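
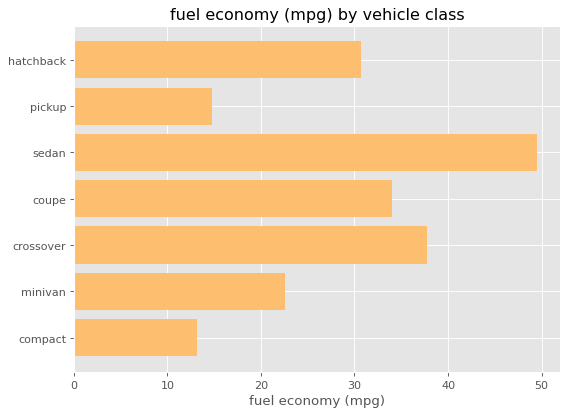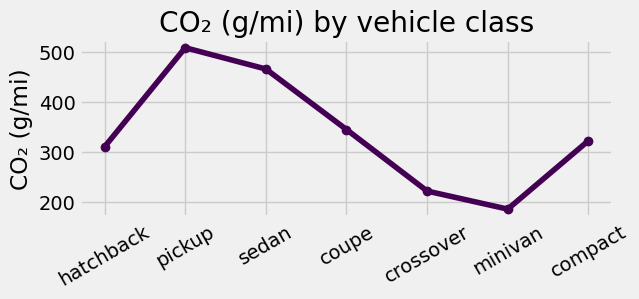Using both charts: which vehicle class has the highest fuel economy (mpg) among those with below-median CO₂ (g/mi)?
Chart 2 median CO₂ (g/mi) ≈ 300; below-median vehicle classes: hatchback, crossover, minivan. Among those, crossover has the highest fuel economy (mpg) (≈ 40).

crossover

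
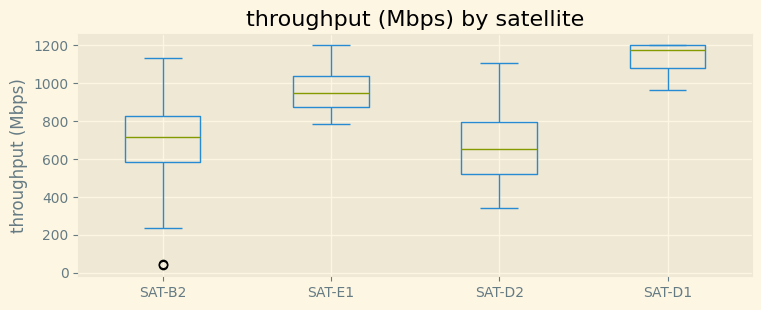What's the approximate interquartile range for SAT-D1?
Q3 ≈ 1200, Q1 ≈ 1100; IQR ≈ 100.

≈ 100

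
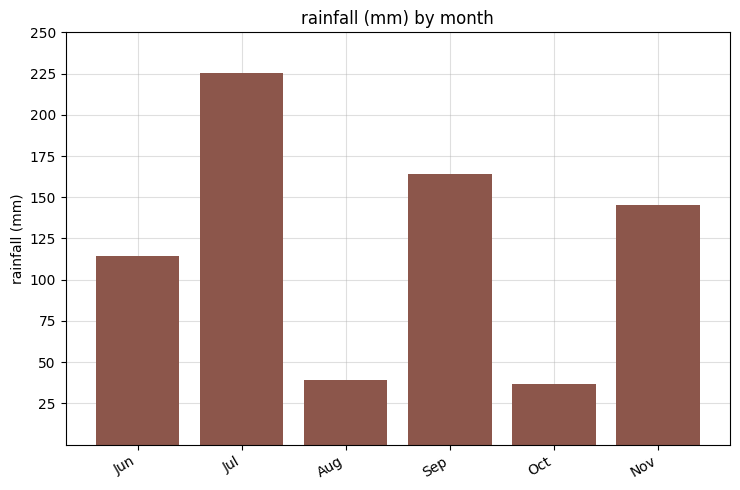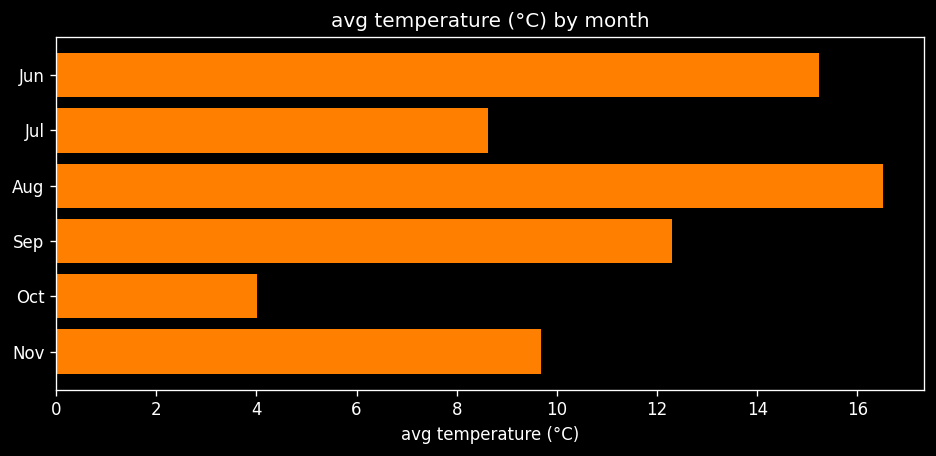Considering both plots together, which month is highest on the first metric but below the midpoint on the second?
Jul

Chart 2 median avg temperature (°C) ≈ 10; below-median months: Jul, Oct, Nov. Among those, Jul has the highest rainfall (mm) (≈ 225).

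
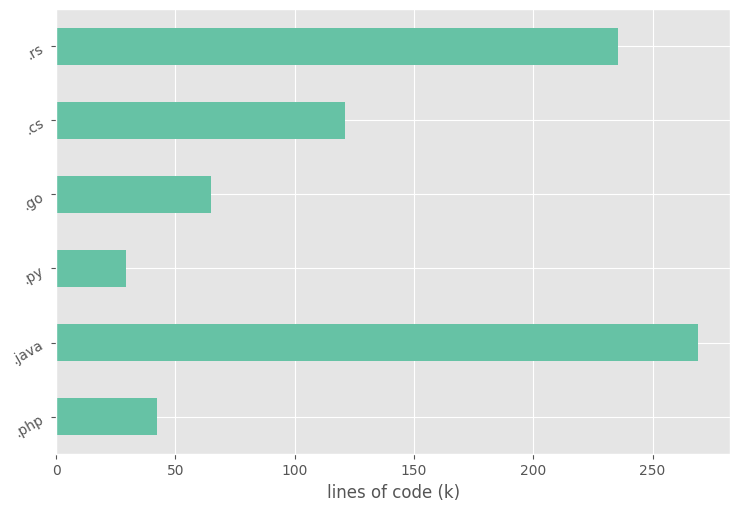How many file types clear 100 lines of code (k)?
Above 100: .java, .cs, .rs.

3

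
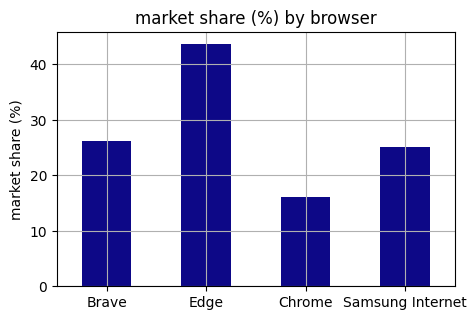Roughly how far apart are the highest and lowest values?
Max Edge ≈ 45, min Chrome ≈ 15; range ≈ 30.

≈ 30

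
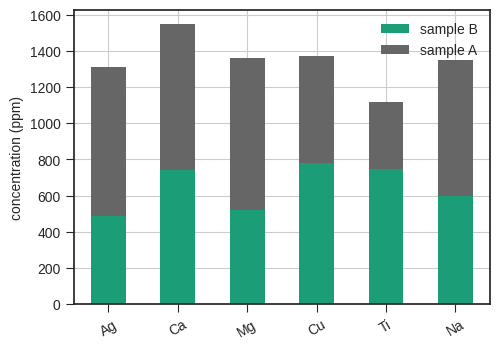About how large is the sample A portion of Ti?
sample A top ≈ 1200, bottom ≈ 800; segment ≈ 400.

≈ 400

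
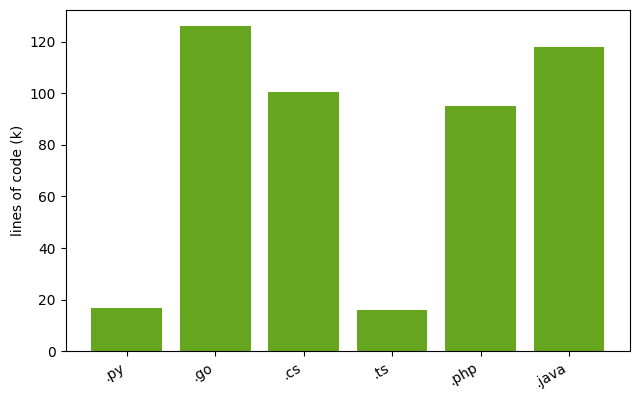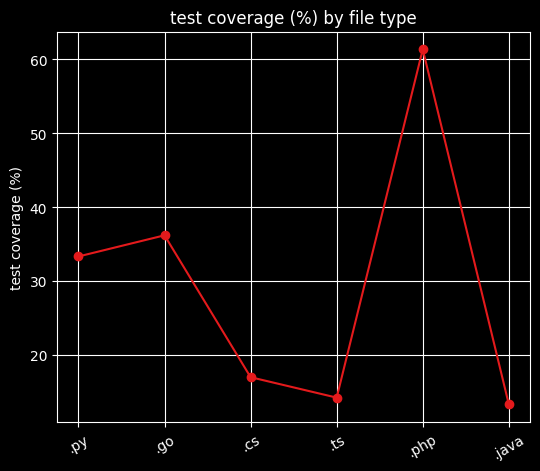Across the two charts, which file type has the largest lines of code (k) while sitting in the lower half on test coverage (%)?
Chart 2 median test coverage (%) ≈ 30; below-median file types: .cs, .ts, .java. Among those, .java has the highest lines of code (k) (≈ 120).

.java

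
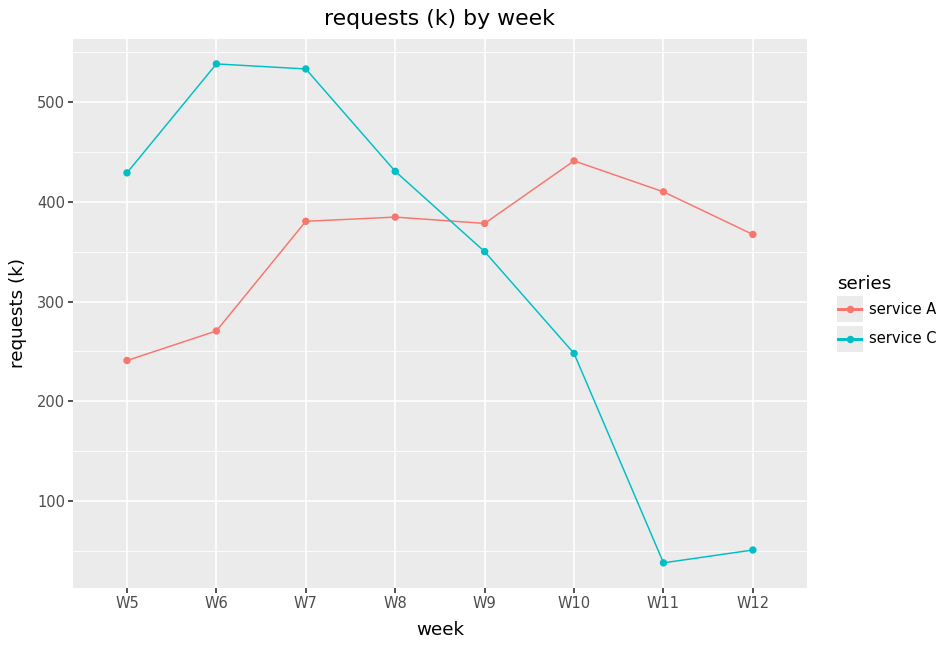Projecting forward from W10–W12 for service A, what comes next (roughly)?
Last three: 450, 400, 350 → slope ≈ -50/step → next ≈ 300.

≈ 300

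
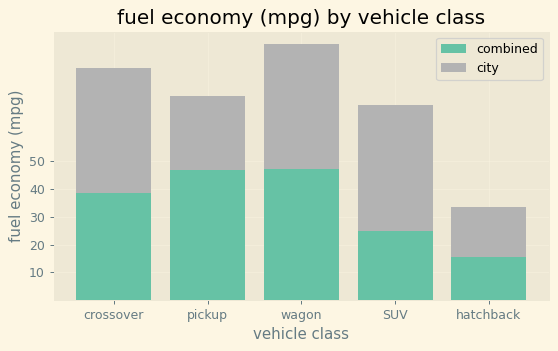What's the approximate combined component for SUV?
≈ 20

combined top ≈ 20, bottom ≈ 0; segment ≈ 20.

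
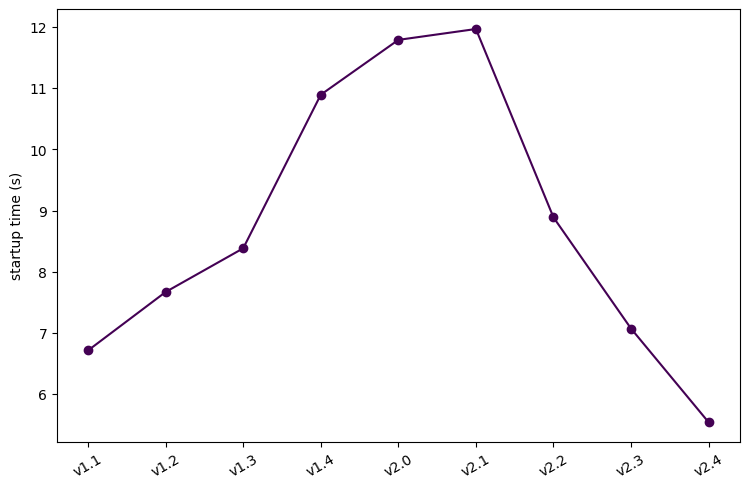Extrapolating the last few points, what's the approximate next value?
Last three: 9, 7, 6 → slope ≈ -1.5/step → next ≈ 4.5.

≈ 4.5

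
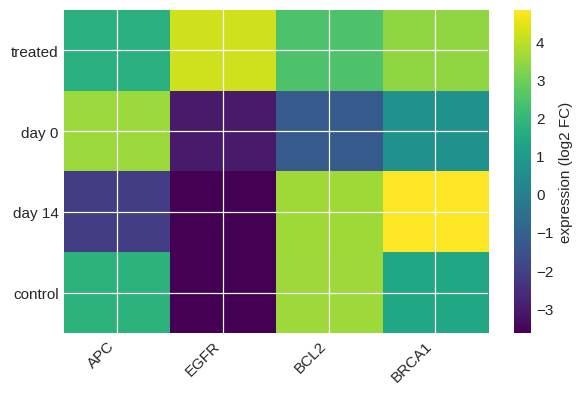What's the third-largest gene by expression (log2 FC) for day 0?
BCL2

Top 4 for day 0: APC ≈ 4, BRCA1 ≈ 1, BCL2 ≈ -1, EGFR ≈ -3.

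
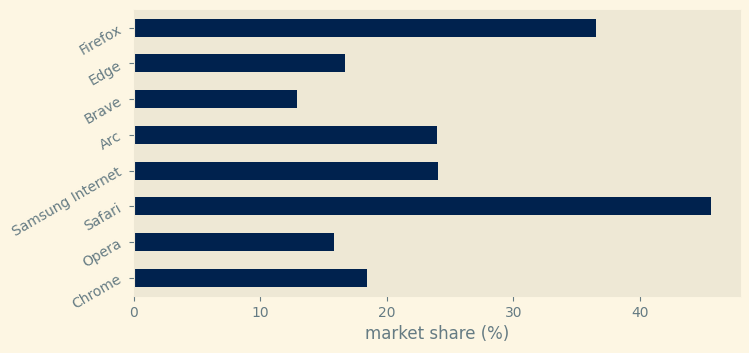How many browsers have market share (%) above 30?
2

Above 30: Safari, Firefox.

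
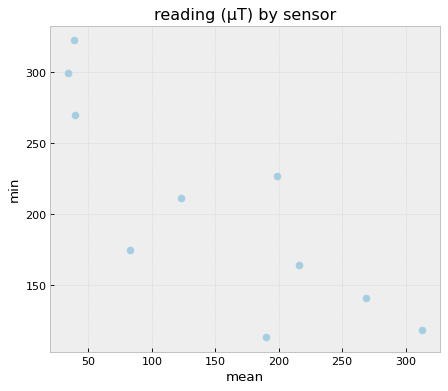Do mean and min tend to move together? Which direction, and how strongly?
negative, strong

Points are negatively correlated; strong (|r| ≈ 0.8).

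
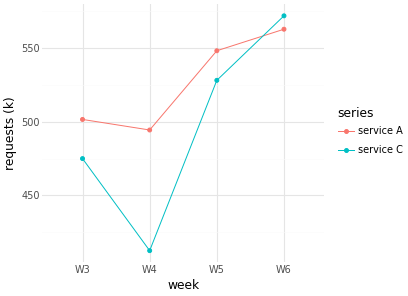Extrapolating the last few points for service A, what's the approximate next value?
Last three: 500, 540, 560 → slope ≈ 30/step → next ≈ 590.

≈ 590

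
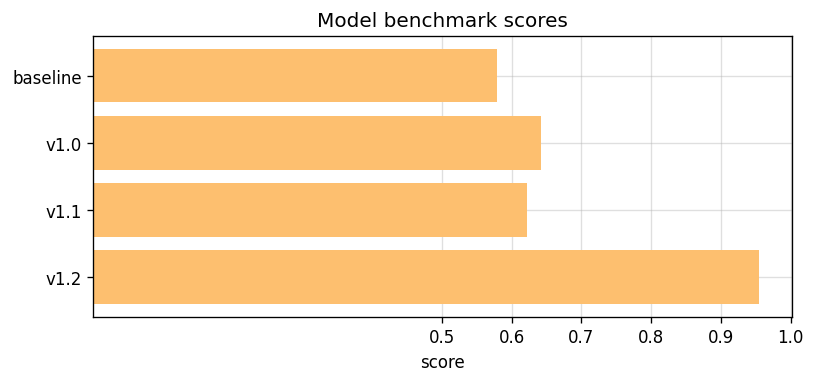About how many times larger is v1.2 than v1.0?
≈ 1.67×

v1.2 ≈ 1.0, v1.0 ≈ 0.6; 1.0/0.6 ≈ 1.67.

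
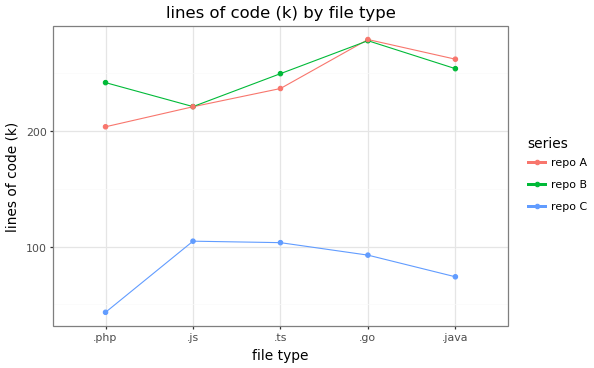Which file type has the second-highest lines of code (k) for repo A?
.java

Top 3 for repo A: .go ≈ 280, .java ≈ 260, .ts ≈ 240.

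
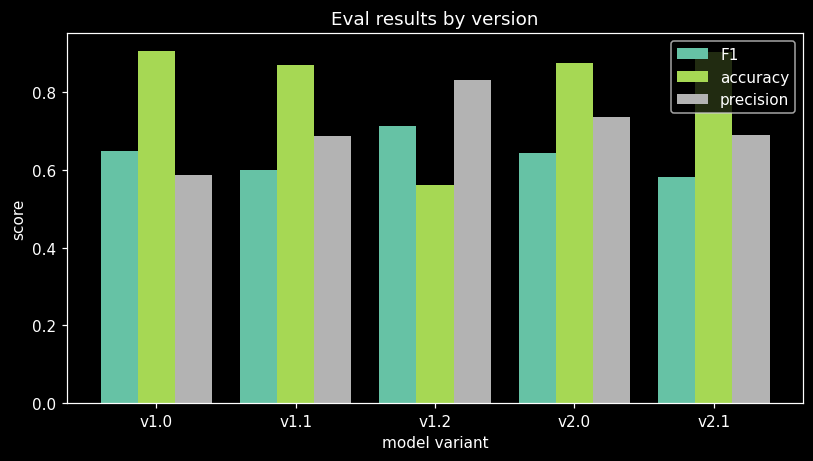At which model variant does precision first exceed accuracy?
v1.2

v1.1: precision ≈ 0.7 vs accuracy ≈ 0.9 (not yet); v1.2: precision ≈ 0.8 vs accuracy ≈ 0.6 (first crossover).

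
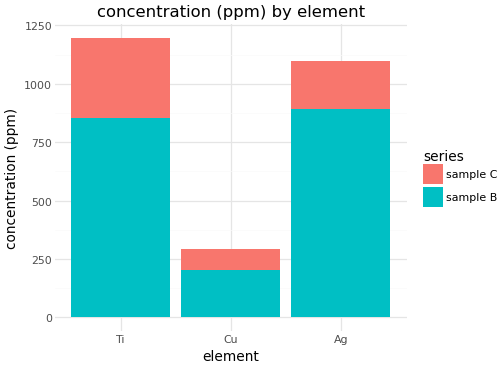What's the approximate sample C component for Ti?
sample C top ≈ 1200, bottom ≈ 900; segment ≈ 300.

≈ 300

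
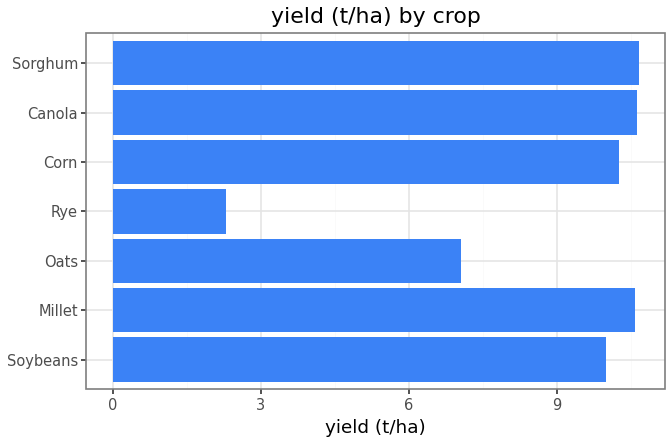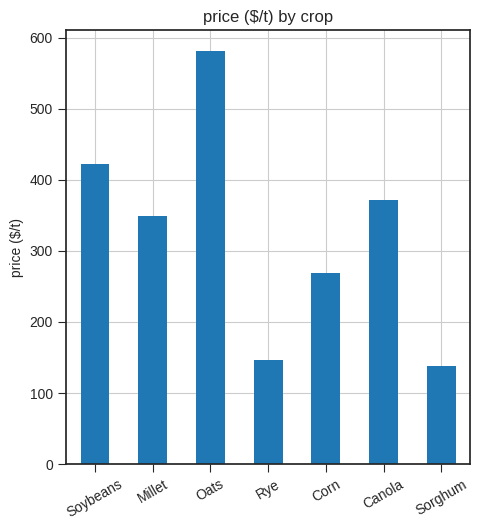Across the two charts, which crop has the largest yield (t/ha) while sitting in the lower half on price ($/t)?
Chart 2 median price ($/t) ≈ 300; below-median crops: Rye, Corn, Sorghum. Among those, Sorghum has the highest yield (t/ha) (≈ 11).

Sorghum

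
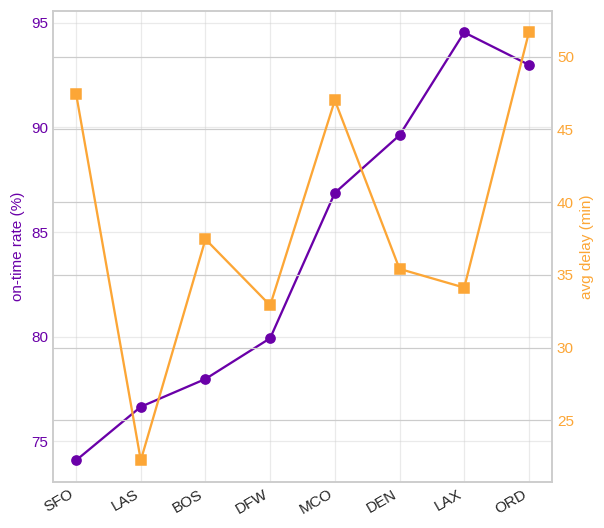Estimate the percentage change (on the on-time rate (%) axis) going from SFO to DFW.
SFO ≈ 74, DFW ≈ 80; (80 − 74) / 74 ≈ +8.1%.

≈ +8.1%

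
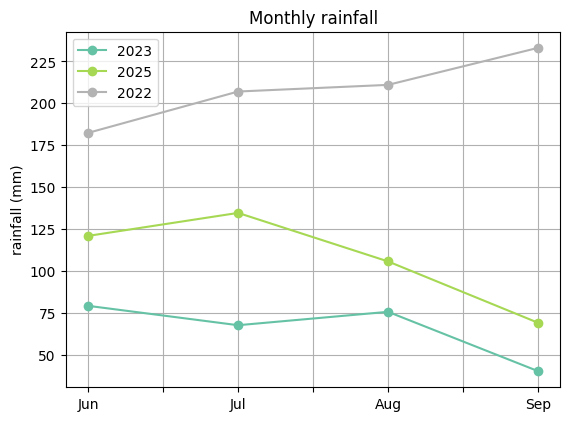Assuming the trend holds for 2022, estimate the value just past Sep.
Last three: 200, 220, 240 → slope ≈ 20/step → next ≈ 260.

≈ 260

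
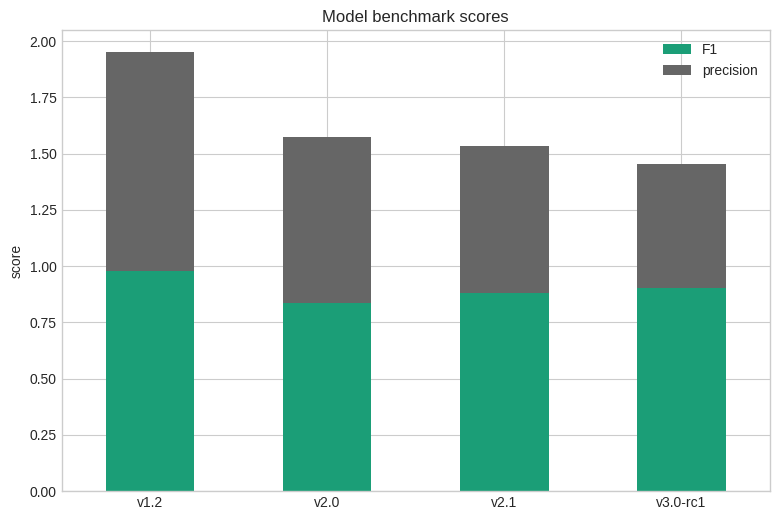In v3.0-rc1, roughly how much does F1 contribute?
≈ 1.0

F1 top ≈ 1.0, bottom ≈ 0.0; segment ≈ 1.0.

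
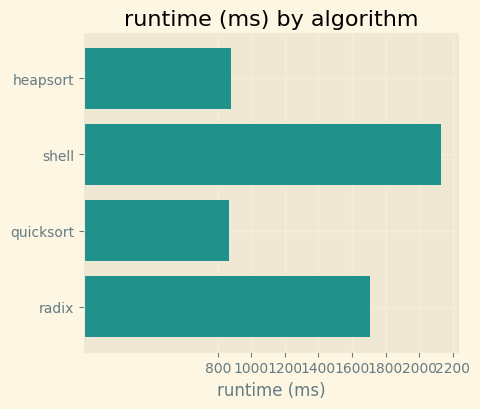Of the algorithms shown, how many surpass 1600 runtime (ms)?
Above 1600: shell, radix.

2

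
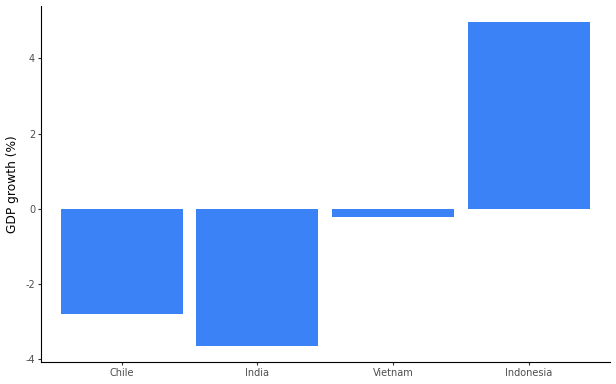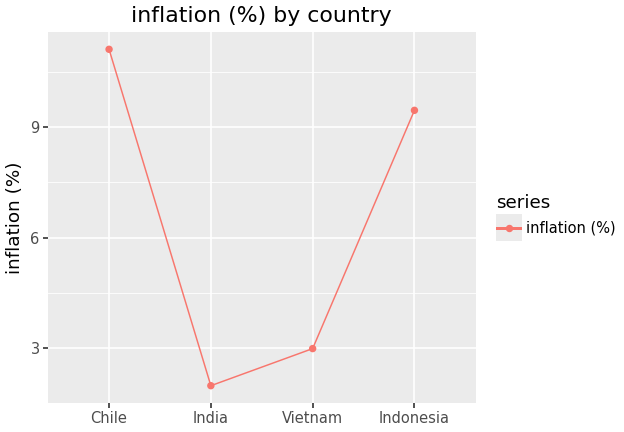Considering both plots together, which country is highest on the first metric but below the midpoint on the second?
Chart 2 median inflation (%) ≈ 6; below-median countries: India, Vietnam. Among those, Vietnam has the highest GDP growth (%) (≈ 0).

Vietnam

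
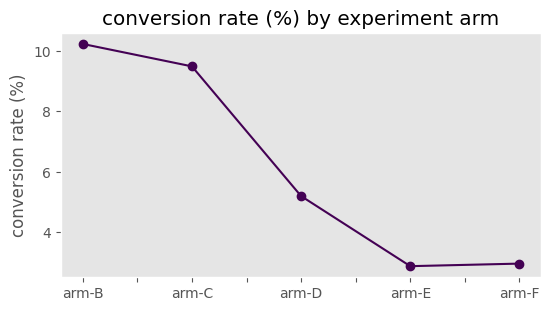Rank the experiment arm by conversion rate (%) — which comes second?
Top 3: arm-B ≈ 10, arm-C ≈ 9, arm-D ≈ 5.

arm-C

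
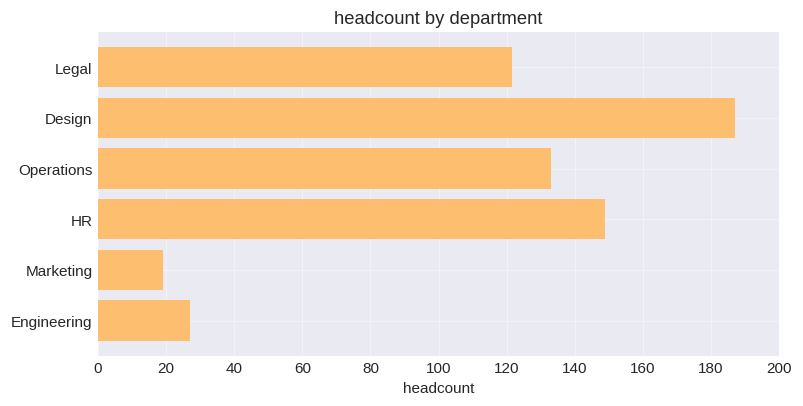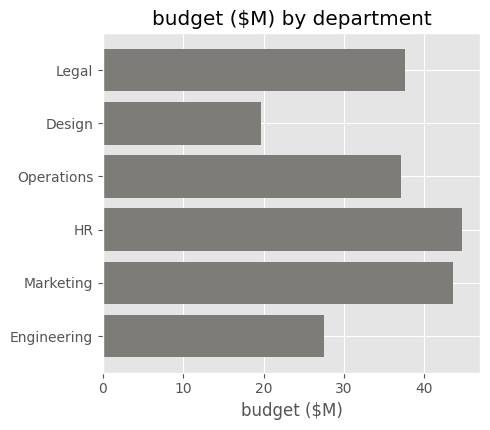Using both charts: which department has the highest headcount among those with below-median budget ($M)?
Chart 2 median budget ($M) ≈ 35; below-median departments: Design, Operations, Engineering. Among those, Design has the highest headcount (≈ 180).

Design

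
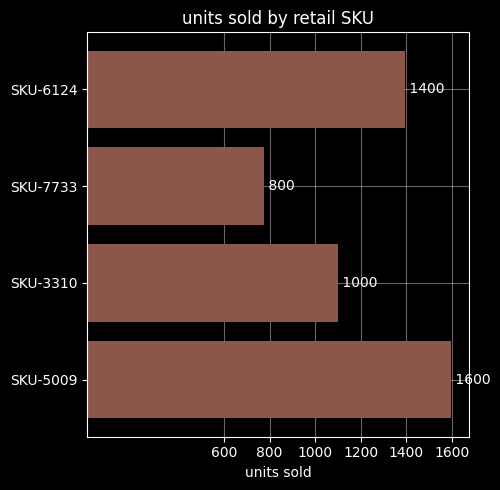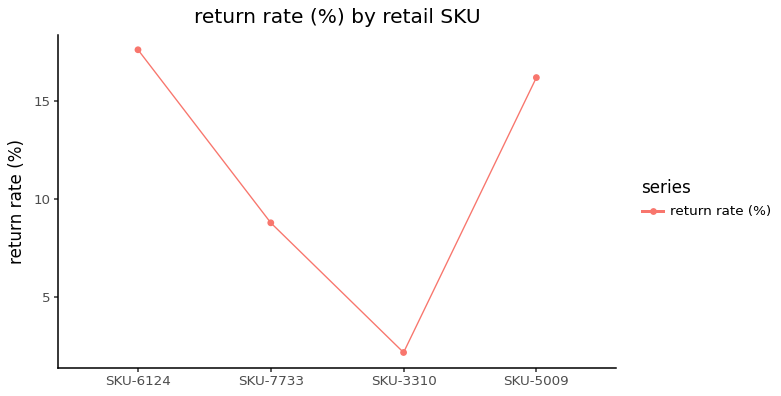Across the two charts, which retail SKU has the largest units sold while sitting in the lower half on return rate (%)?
Chart 2 median return rate (%) ≈ 12; below-median retail SKUs: SKU-7733, SKU-3310. Among those, SKU-3310 has the highest units sold (≈ 1000).

SKU-3310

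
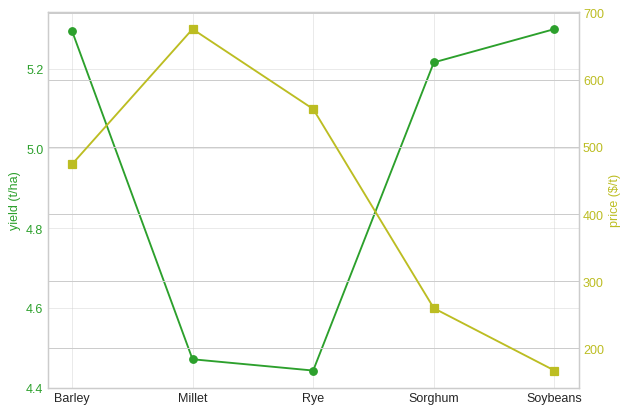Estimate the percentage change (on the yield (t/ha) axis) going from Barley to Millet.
Barley ≈ 5.3, Millet ≈ 4.5; (4.5 − 5.3) / 5.3 ≈ -15.1%.

≈ -15.1%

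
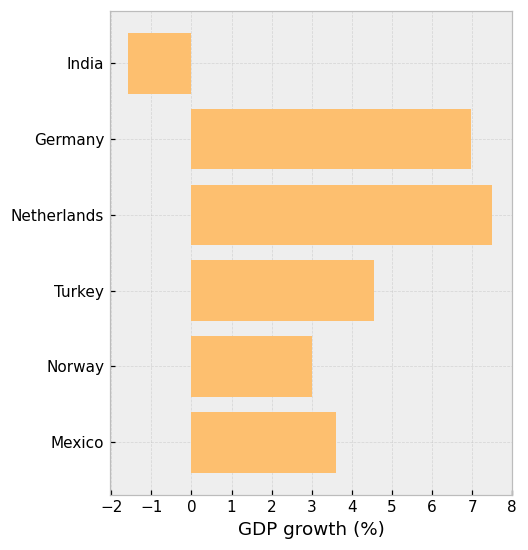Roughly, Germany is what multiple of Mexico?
Germany ≈ 7, Mexico ≈ 4; 7/4 ≈ 1.75.

≈ 1.75×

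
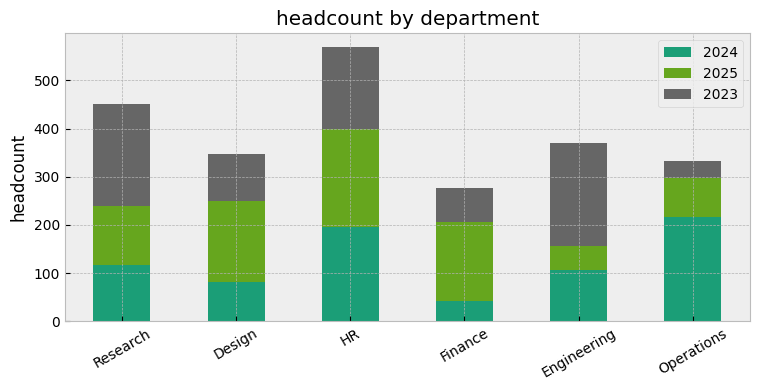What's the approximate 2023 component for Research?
≈ 200

2023 top ≈ 450, bottom ≈ 250; segment ≈ 200.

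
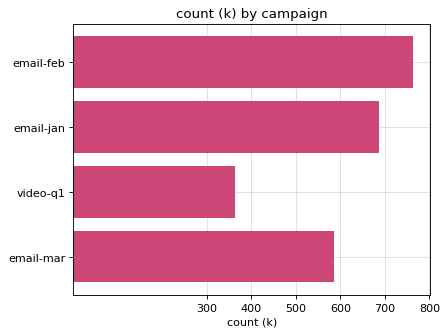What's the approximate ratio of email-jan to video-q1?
email-jan ≈ 700, video-q1 ≈ 400; 700/400 ≈ 1.75.

≈ 1.75×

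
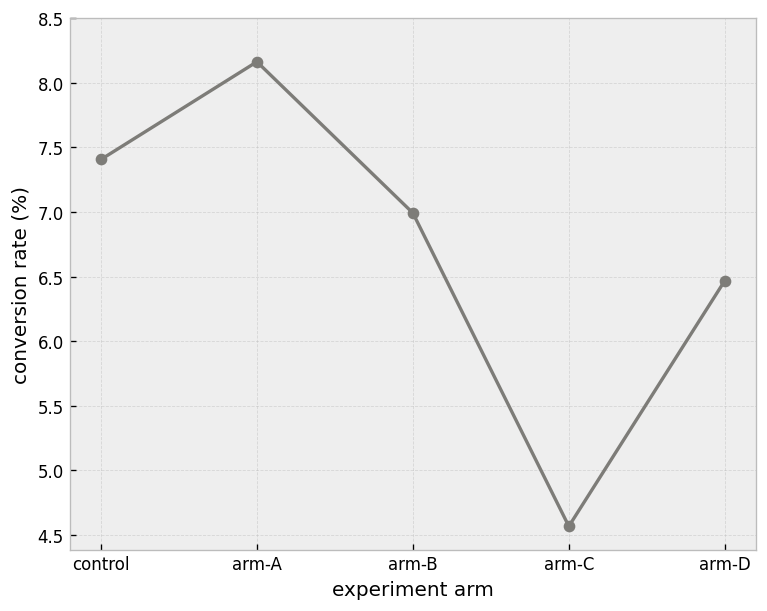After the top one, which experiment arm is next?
control

Top 3: arm-A ≈ 8.0, control ≈ 7.5, arm-B ≈ 7.0.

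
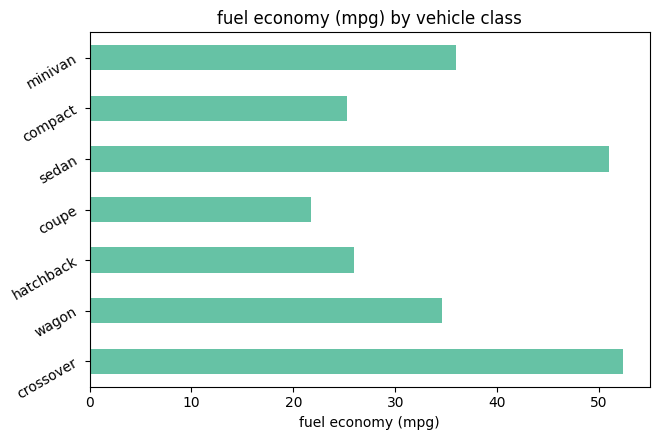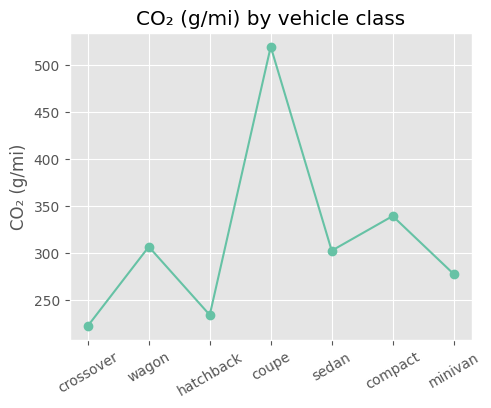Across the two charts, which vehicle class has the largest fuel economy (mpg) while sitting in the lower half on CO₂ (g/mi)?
Chart 2 median CO₂ (g/mi) ≈ 300; below-median vehicle classes: crossover, hatchback, minivan. Among those, crossover has the highest fuel economy (mpg) (≈ 50).

crossover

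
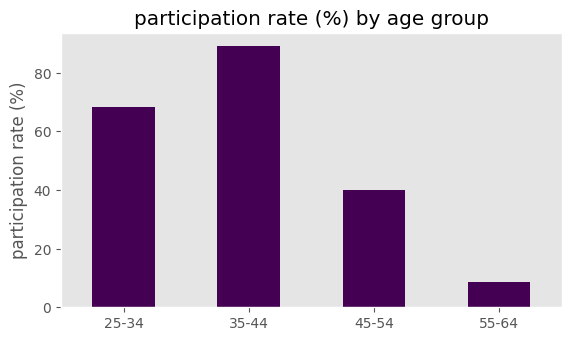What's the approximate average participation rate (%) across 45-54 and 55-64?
≈ 25

(40 + 10) / 2 ≈ 25.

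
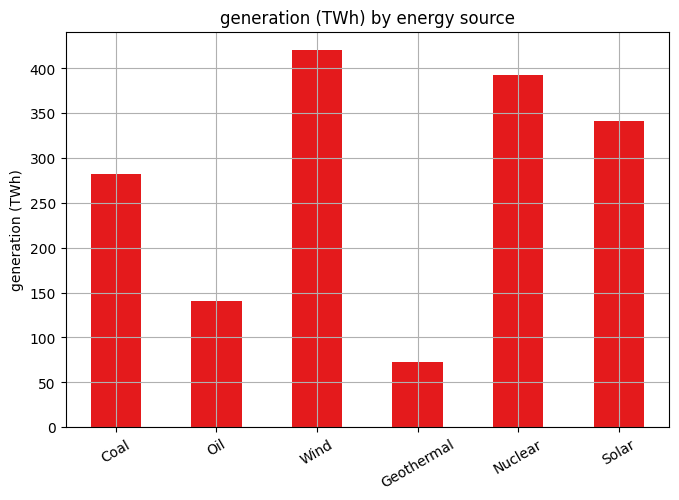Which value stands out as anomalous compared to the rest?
Geothermal

Geothermal ≈ 50; the rest sit between ≈ 150 and ≈ 400.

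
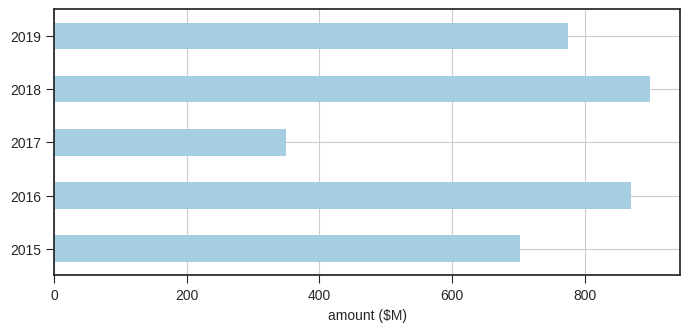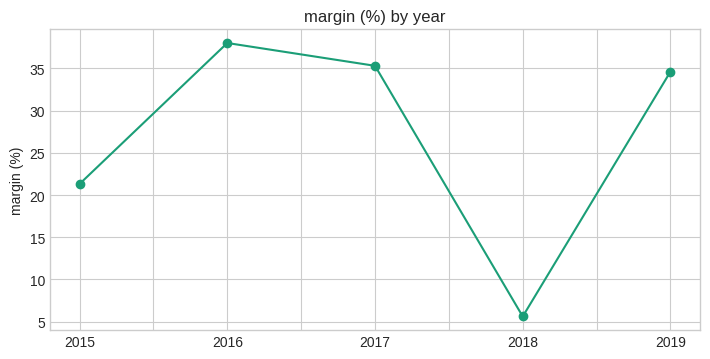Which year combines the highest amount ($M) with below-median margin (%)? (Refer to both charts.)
Chart 2 median margin (%) ≈ 35; below-median years: 2015, 2018. Among those, 2018 has the highest amount ($M) (≈ 900).

2018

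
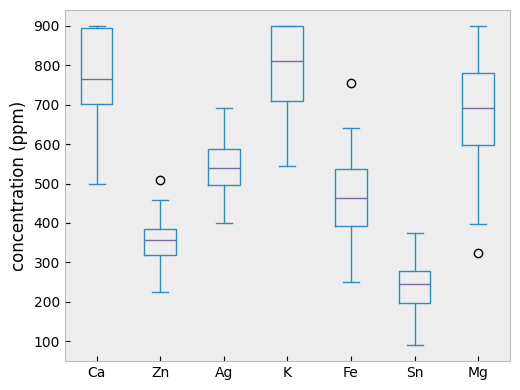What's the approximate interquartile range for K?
≈ 200

Q3 ≈ 900, Q1 ≈ 700; IQR ≈ 200.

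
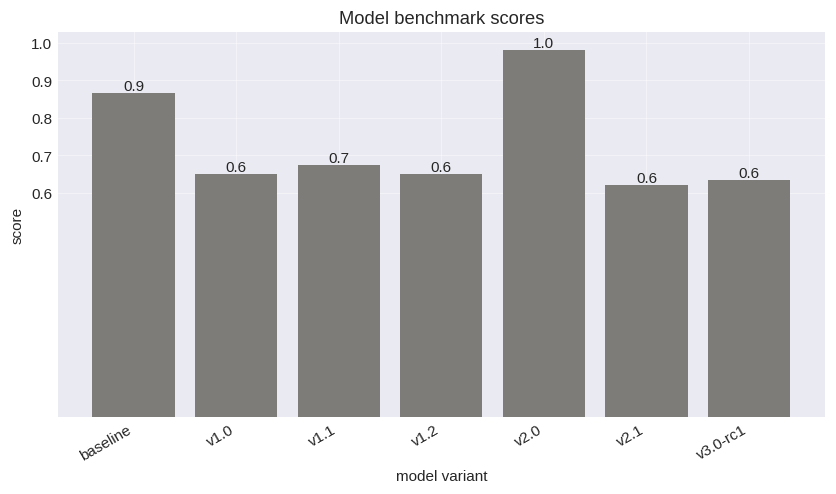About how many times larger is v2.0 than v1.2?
v2.0 ≈ 1.0, v1.2 ≈ 0.6; 1.0/0.6 ≈ 1.67.

≈ 1.67×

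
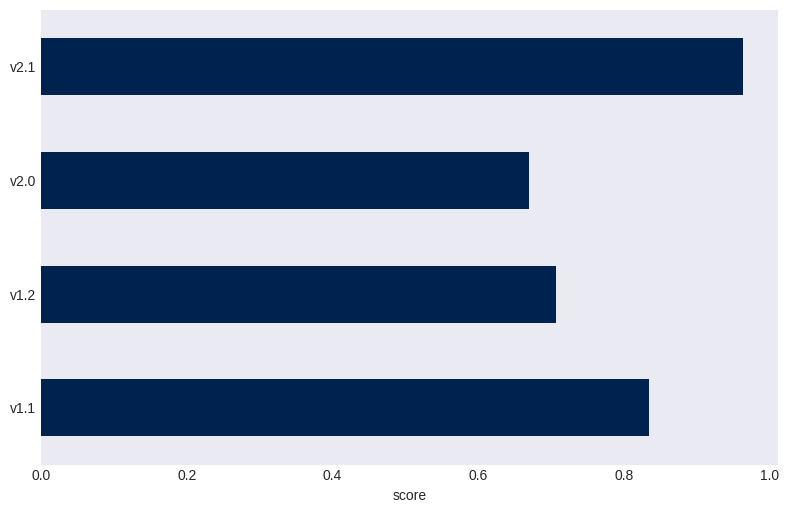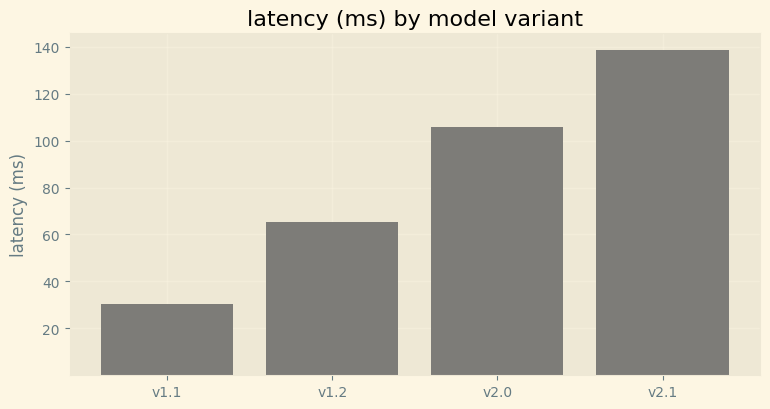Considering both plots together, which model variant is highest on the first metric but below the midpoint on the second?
Chart 2 median latency (ms) ≈ 80; below-median model variants: v1.1, v1.2. Among those, v1.1 has the highest score (≈ 0.8).

v1.1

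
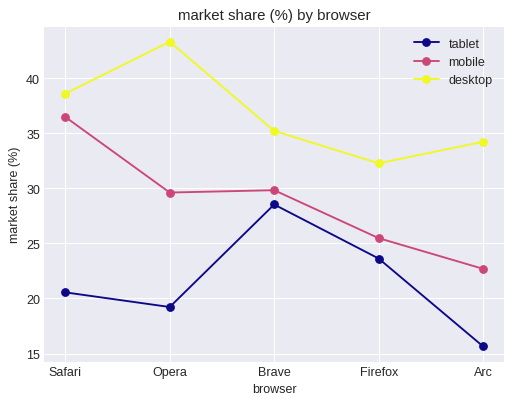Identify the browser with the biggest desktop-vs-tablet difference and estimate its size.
Opera, ≈ 25 %

Opera: desktop ≈ 45, tablet ≈ 20 → gap ≈ 25. Next-largest (Arc) is only ≈ 20.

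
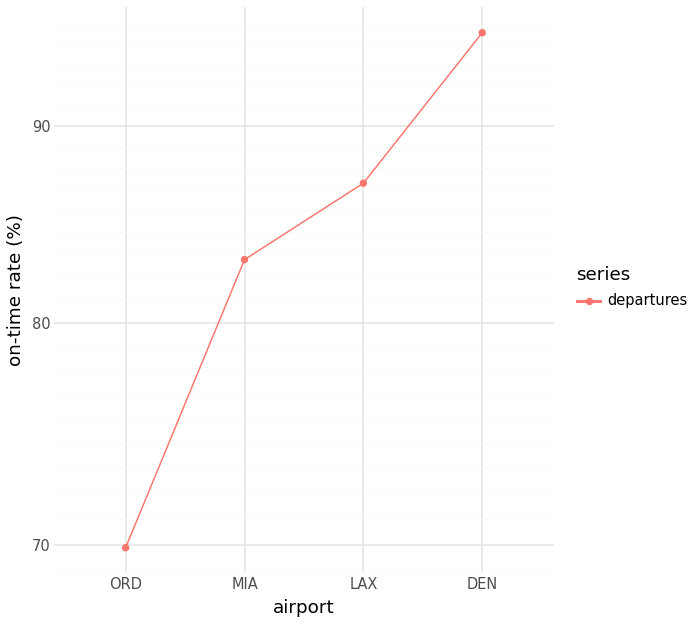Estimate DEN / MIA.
DEN ≈ 95, MIA ≈ 85; 95/85 ≈ 1.12.

≈ 1.12×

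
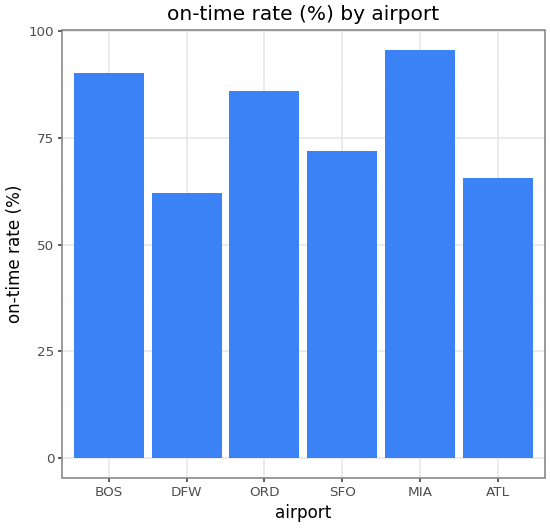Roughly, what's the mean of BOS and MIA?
≈ 95

(90 + 100) / 2 ≈ 95.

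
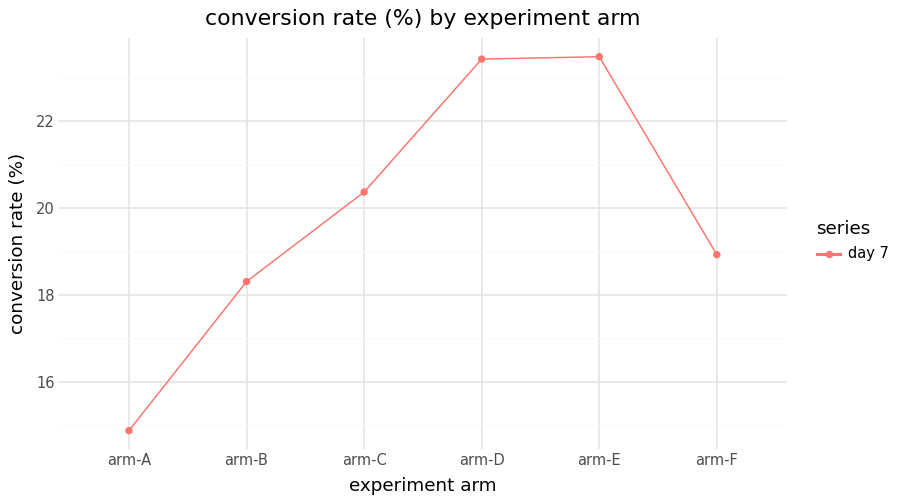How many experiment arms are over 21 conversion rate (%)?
Above 21: arm-D, arm-E.

2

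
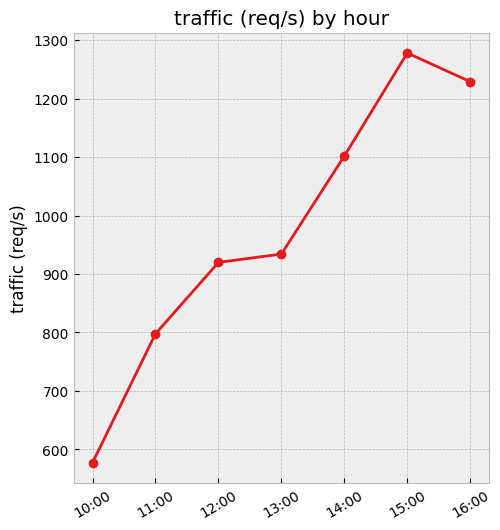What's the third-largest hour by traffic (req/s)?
Top 4: 15:00 ≈ 1300, 16:00 ≈ 1200, 14:00 ≈ 1100, 13:00 ≈ 900.

14:00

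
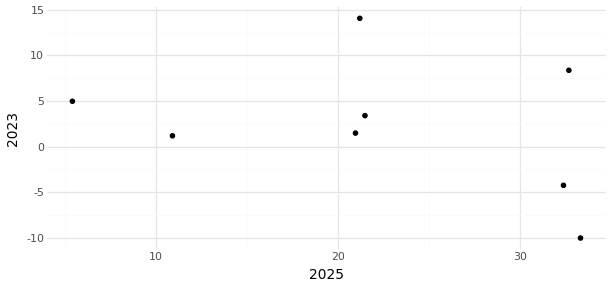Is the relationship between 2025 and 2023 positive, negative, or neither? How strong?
negative, weak

Points are negatively correlated; weak (|r| ≈ 0.3).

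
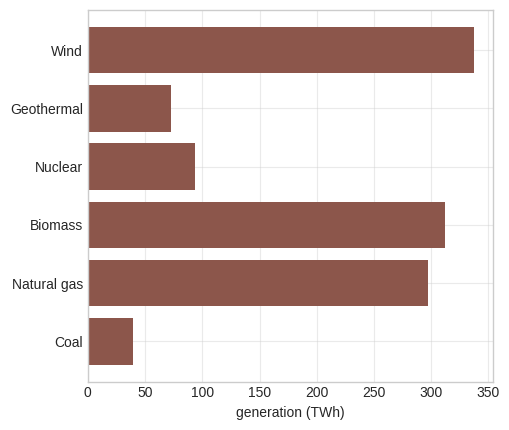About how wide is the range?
Max Wind ≈ 350, min Coal ≈ 50; range ≈ 300.

≈ 300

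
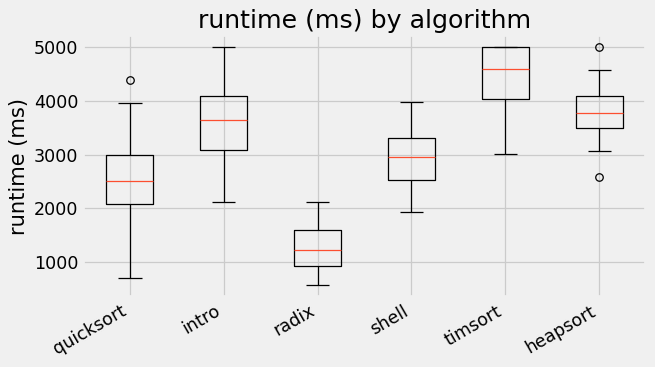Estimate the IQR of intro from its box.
Q3 ≈ 4000, Q1 ≈ 3000; IQR ≈ 1000.

≈ 1000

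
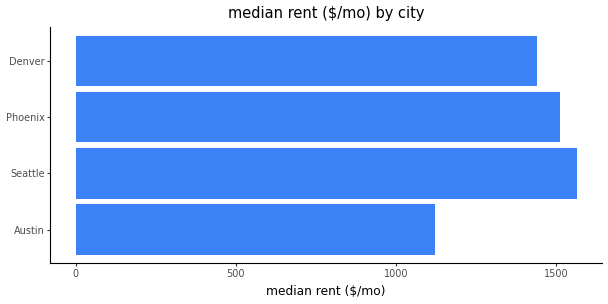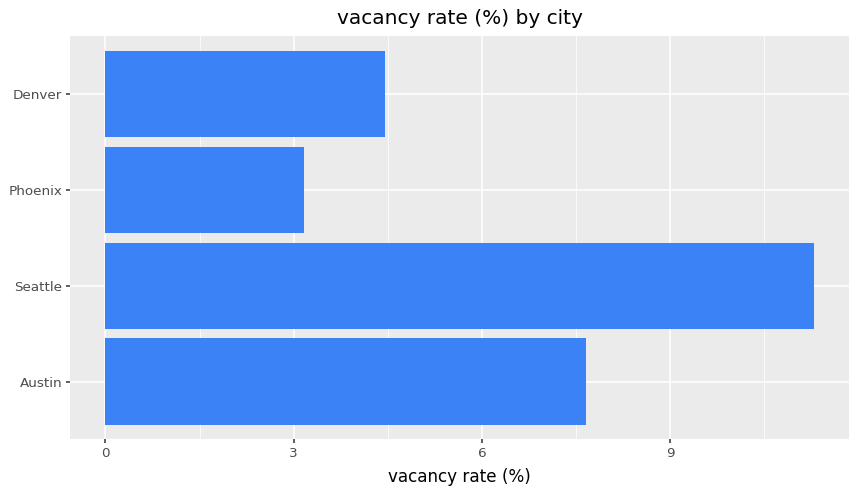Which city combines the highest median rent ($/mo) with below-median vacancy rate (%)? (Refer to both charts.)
Phoenix

Chart 2 median vacancy rate (%) ≈ 6; below-median cities: Phoenix, Denver. Among those, Phoenix has the highest median rent ($/mo) (≈ 1600).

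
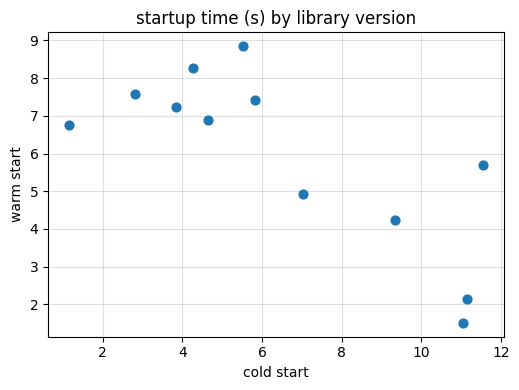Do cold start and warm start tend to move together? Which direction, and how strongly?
negative, strong

Points are negatively correlated; strong (|r| ≈ 0.8).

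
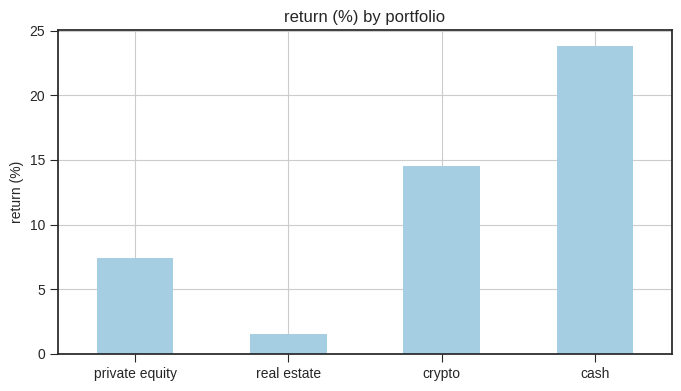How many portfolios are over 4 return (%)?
3

Above 4: private equity, crypto, cash.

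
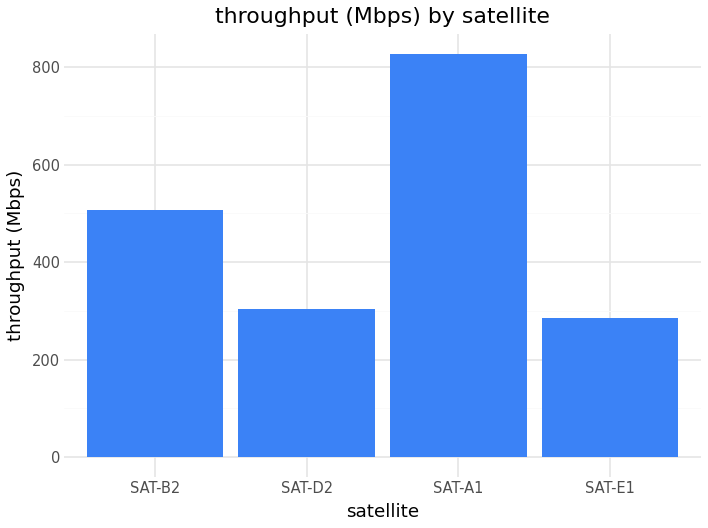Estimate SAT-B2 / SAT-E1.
≈ 1.67×

SAT-B2 ≈ 500, SAT-E1 ≈ 300; 500/300 ≈ 1.67.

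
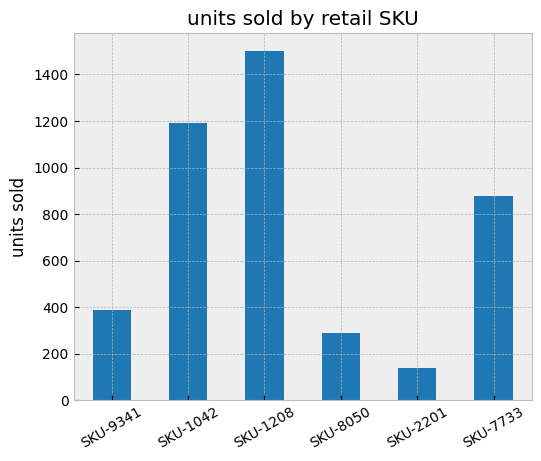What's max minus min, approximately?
Max SKU-1208 ≈ 1600, min SKU-2201 ≈ 200; range ≈ 1400.

≈ 1400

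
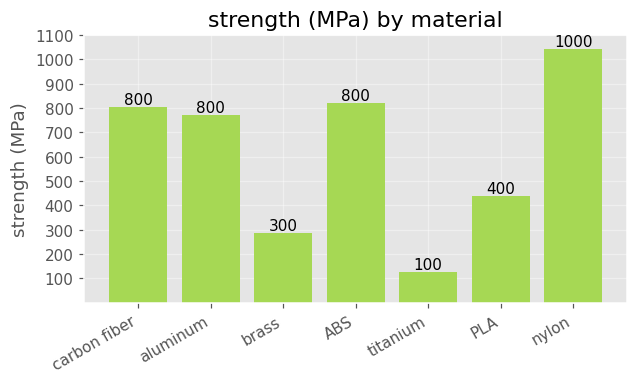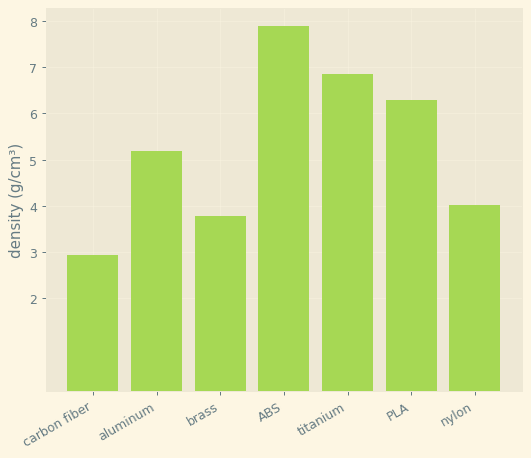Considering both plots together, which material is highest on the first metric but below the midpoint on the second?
Chart 2 median density (g/cm³) ≈ 5; below-median materials: carbon fiber, brass, nylon. Among those, nylon has the highest strength (MPa) (≈ 1000).

nylon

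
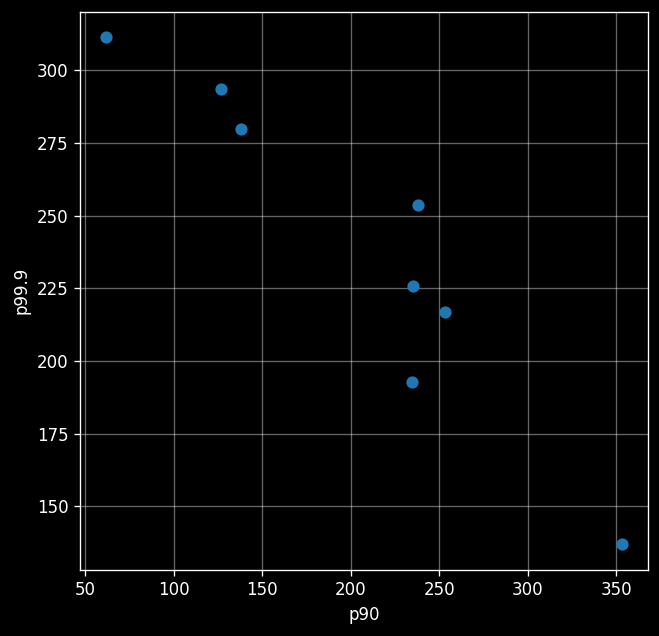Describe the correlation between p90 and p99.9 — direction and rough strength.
negative, strong

Points are negatively correlated; strong (|r| ≈ 0.9).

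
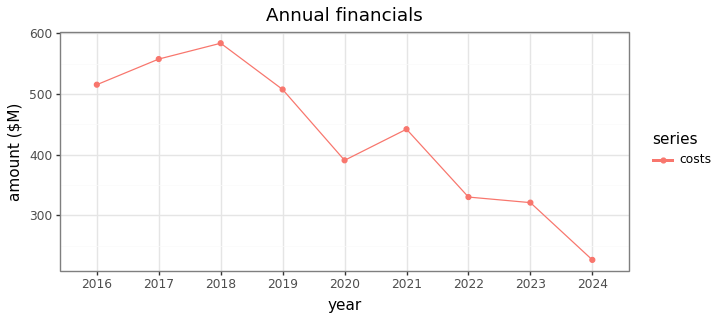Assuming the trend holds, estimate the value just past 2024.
≈ 200

Last three: 350, 300, 250 → slope ≈ -50/step → next ≈ 200.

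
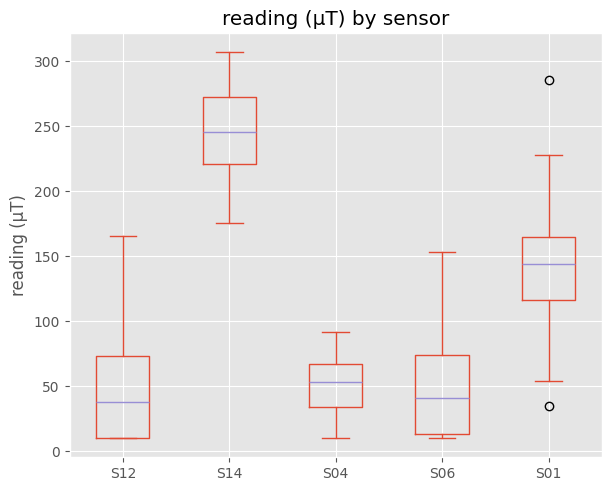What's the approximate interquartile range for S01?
≈ 40

Q3 ≈ 160, Q1 ≈ 120; IQR ≈ 40.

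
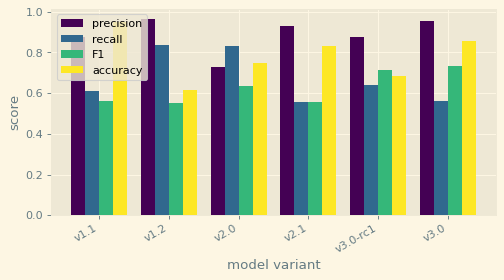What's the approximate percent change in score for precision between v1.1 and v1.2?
v1.1 ≈ 0.9, v1.2 ≈ 1.0; (1.0 − 0.9) / 0.9 ≈ +11.1%.

≈ +11.1%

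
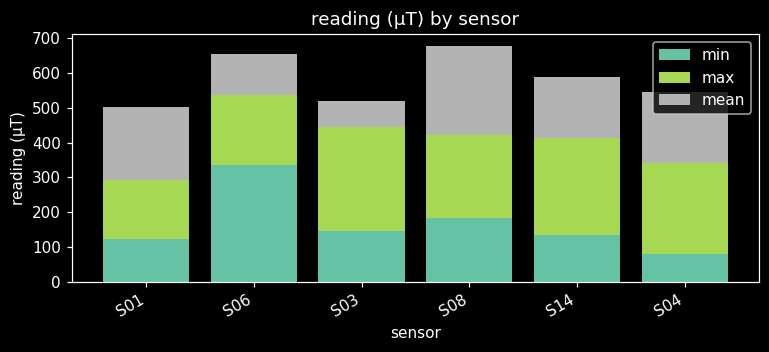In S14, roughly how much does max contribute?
max top ≈ 400, bottom ≈ 100; segment ≈ 300.

≈ 300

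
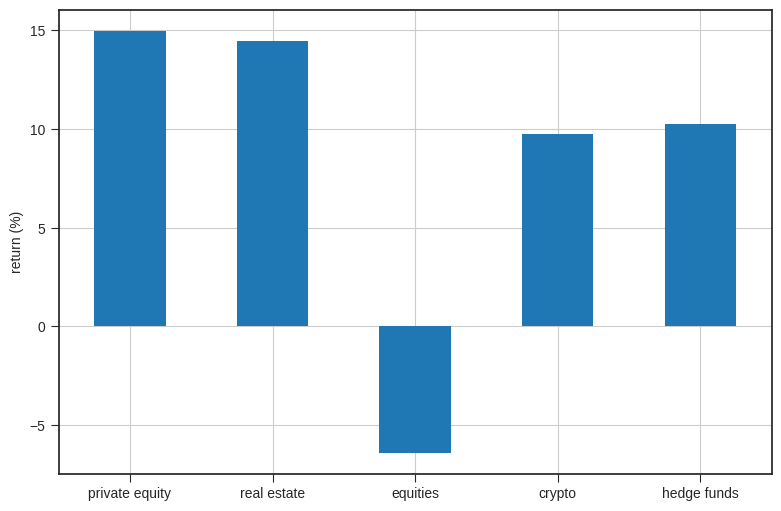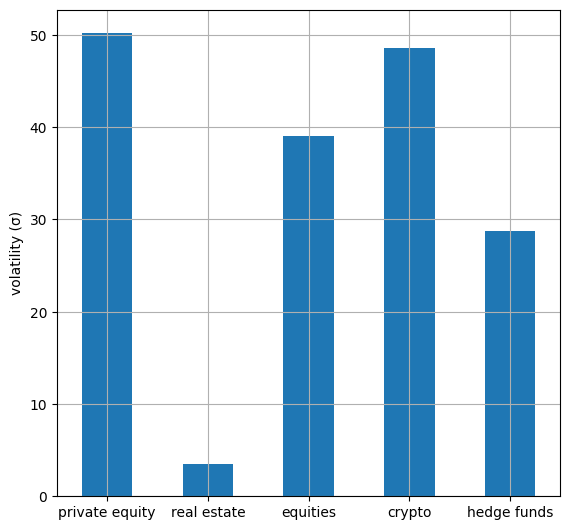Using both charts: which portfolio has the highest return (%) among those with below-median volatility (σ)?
real estate

Chart 2 median volatility (σ) ≈ 40; below-median portfolios: real estate, hedge funds. Among those, real estate has the highest return (%) (≈ 14).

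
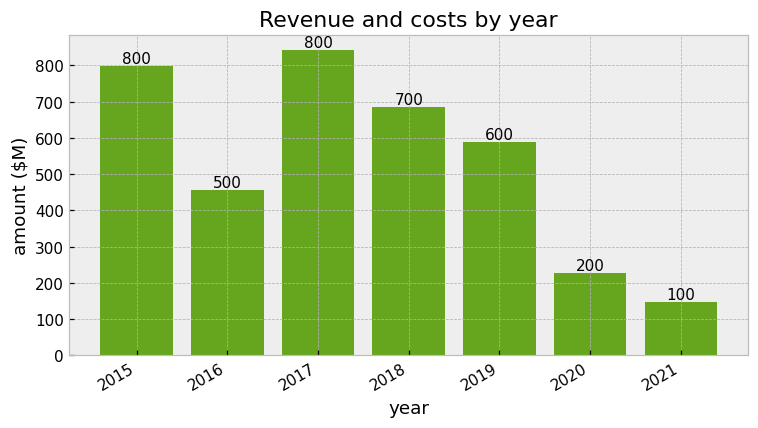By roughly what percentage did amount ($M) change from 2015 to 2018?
2015 ≈ 800, 2018 ≈ 700; (700 − 800) / 800 ≈ -12.5%.

≈ -12.5%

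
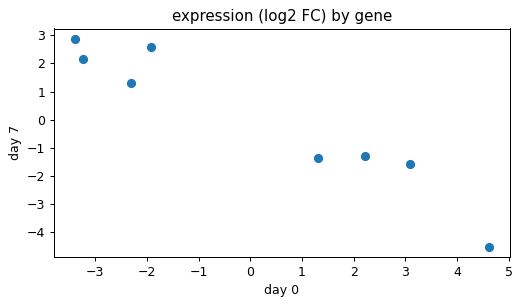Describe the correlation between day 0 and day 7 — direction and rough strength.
negative, strong

Points are negatively correlated; strong (|r| ≈ 1.0).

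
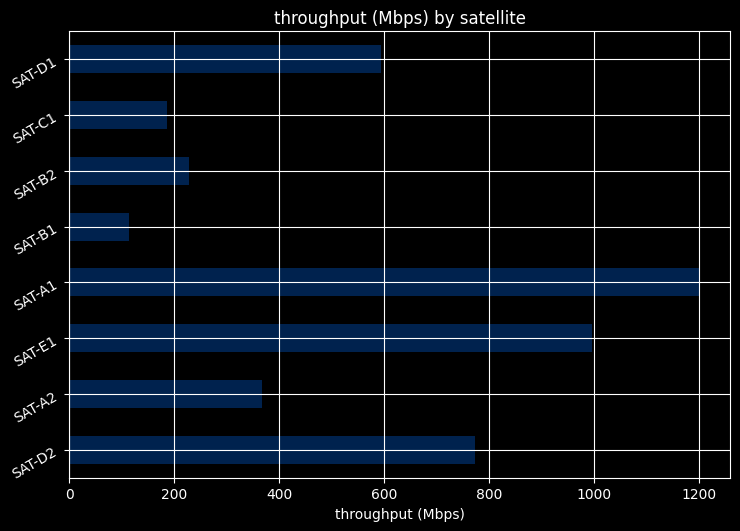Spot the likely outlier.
SAT-A1

SAT-A1 ≈ 1200; the rest sit between ≈ 100 and ≈ 1000.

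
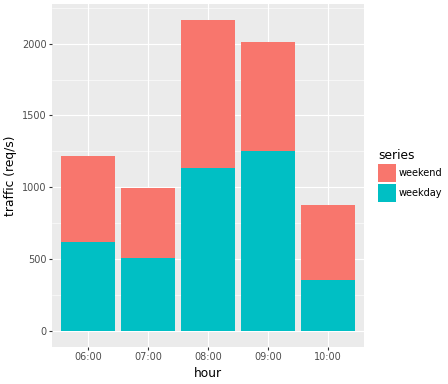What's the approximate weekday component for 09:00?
weekday top ≈ 1200, bottom ≈ 0; segment ≈ 1200.

≈ 1200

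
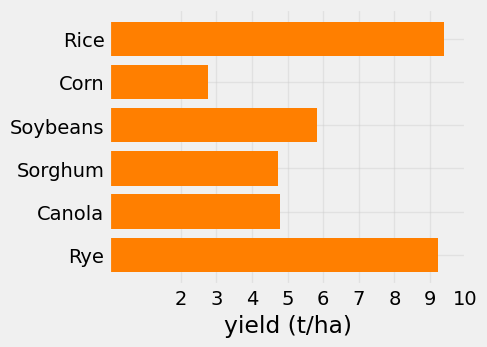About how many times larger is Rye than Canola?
≈ 1.8×

Rye ≈ 9, Canola ≈ 5; 9/5 ≈ 1.8.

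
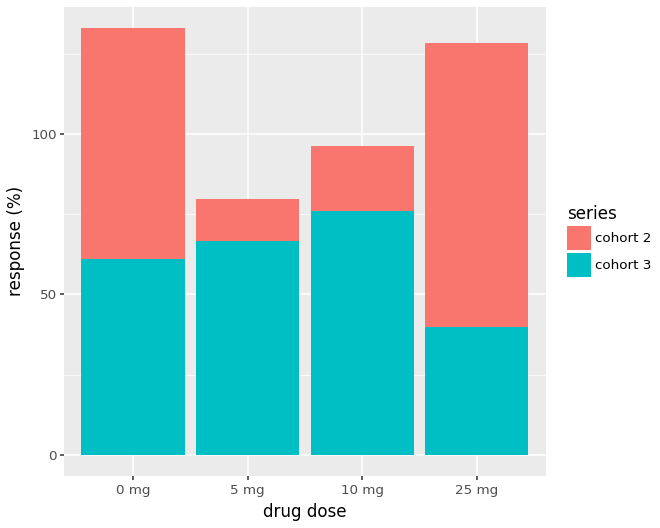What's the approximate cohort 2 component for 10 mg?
≈ 20

cohort 2 top ≈ 100, bottom ≈ 80; segment ≈ 20.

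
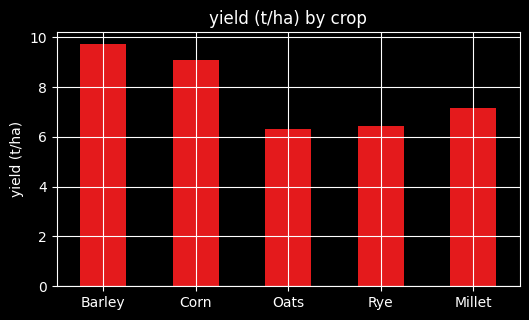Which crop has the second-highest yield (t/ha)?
Corn

Top 3: Barley ≈ 10, Corn ≈ 9, Millet ≈ 7.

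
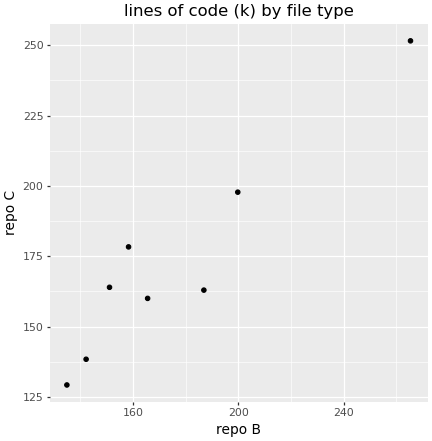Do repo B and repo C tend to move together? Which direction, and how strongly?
Points are positively correlated; strong (|r| ≈ 0.9).

positive, strong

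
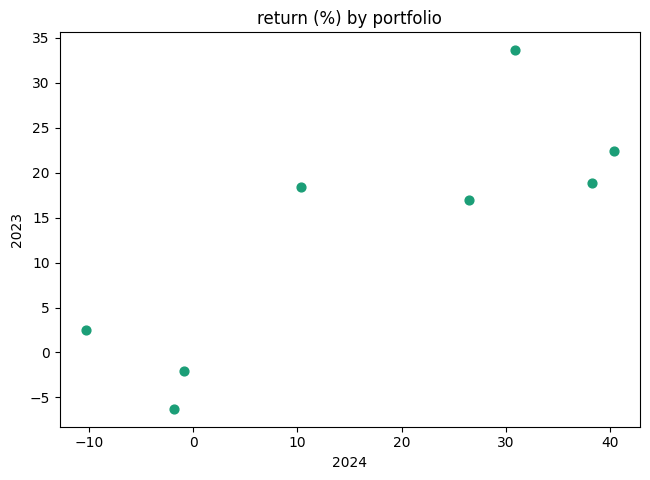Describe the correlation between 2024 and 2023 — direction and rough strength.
positive, strong

Points are positively correlated; strong (|r| ≈ 0.8).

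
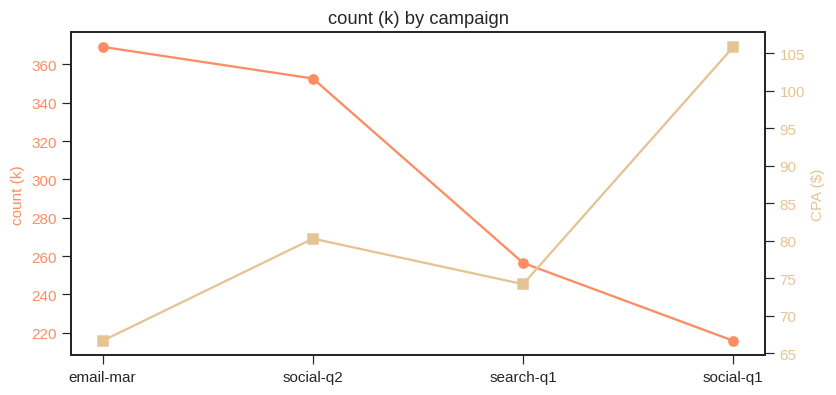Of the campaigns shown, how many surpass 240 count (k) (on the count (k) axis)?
Above 240: email-mar, social-q2, search-q1.

3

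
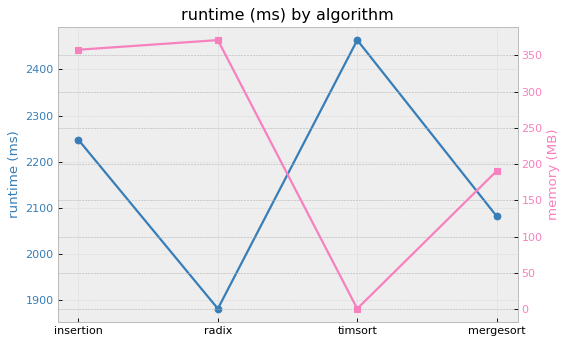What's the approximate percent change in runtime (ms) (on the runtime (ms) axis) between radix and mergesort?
radix ≈ 1900, mergesort ≈ 2100; (2100 − 1900) / 1900 ≈ +10.5%.

≈ +10.5%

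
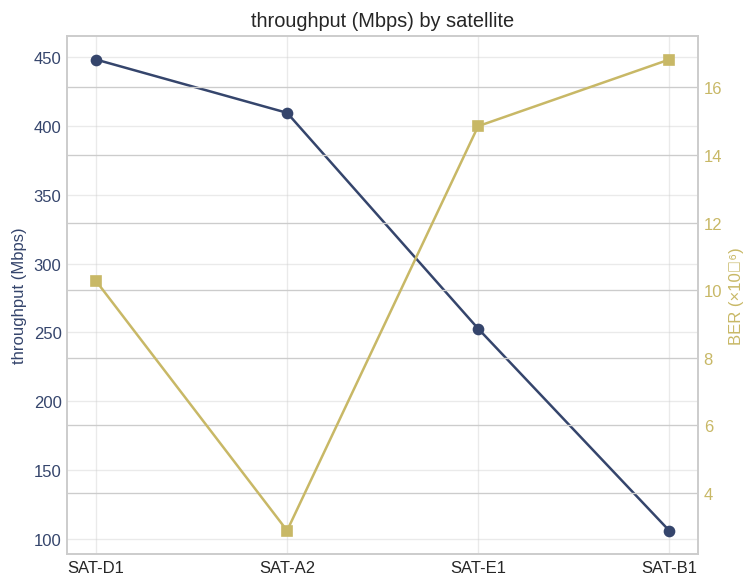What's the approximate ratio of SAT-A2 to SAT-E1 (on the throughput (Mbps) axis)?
SAT-A2 ≈ 400, SAT-E1 ≈ 250; 400/250 ≈ 1.6.

≈ 1.6×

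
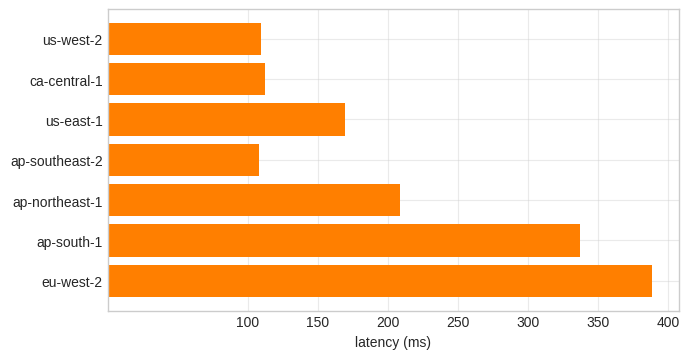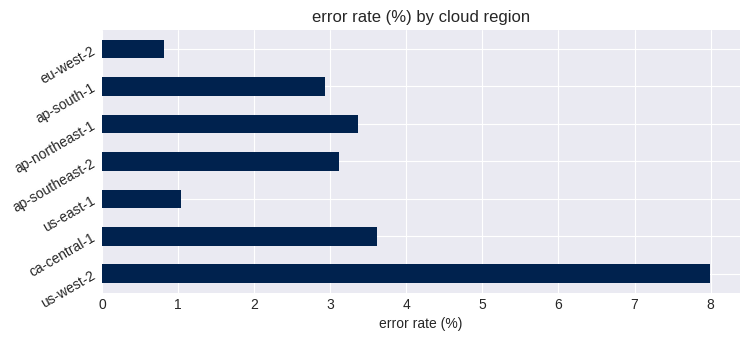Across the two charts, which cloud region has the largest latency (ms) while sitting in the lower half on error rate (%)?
Chart 2 median error rate (%) ≈ 3; below-median cloud regions: us-east-1, ap-south-1, eu-west-2. Among those, eu-west-2 has the highest latency (ms) (≈ 400).

eu-west-2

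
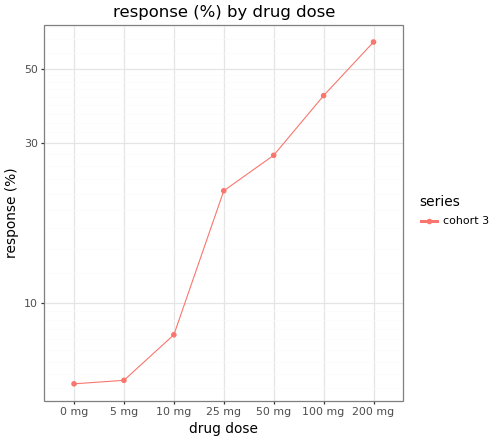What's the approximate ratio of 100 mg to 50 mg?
≈ 1.33×

100 mg ≈ 40, 50 mg ≈ 30; 40/30 ≈ 1.33.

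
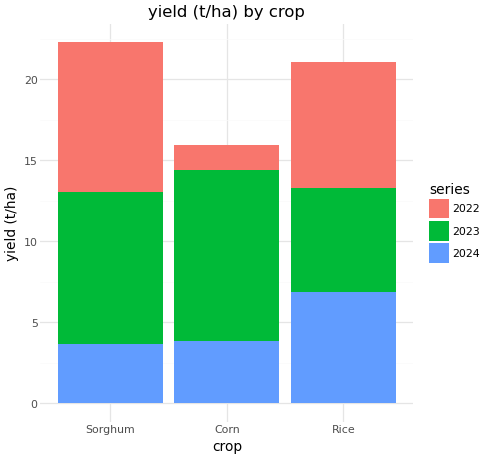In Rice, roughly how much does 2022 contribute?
≈ 8

2022 top ≈ 22, bottom ≈ 14; segment ≈ 8.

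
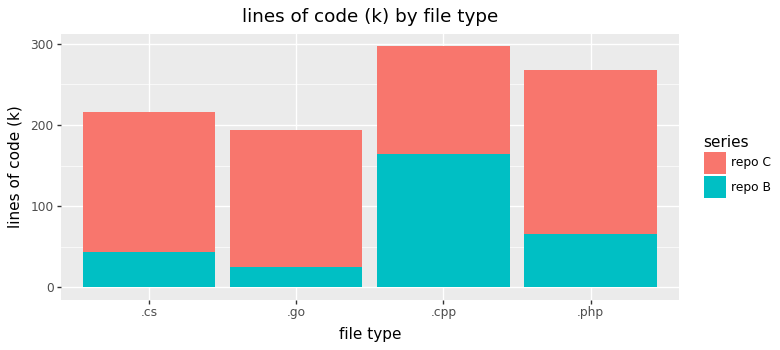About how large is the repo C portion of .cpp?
≈ 125

repo C top ≈ 300, bottom ≈ 175; segment ≈ 125.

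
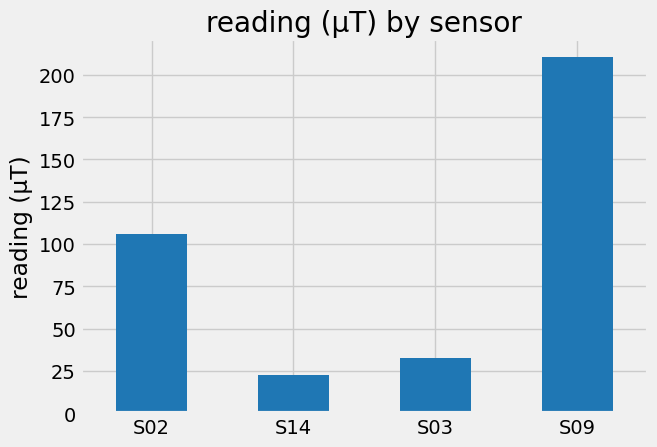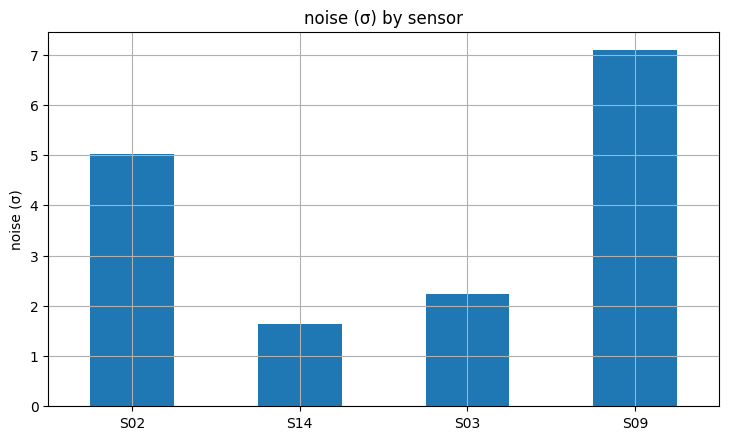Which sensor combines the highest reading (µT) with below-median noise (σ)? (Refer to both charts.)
Chart 2 median noise (σ) ≈ 4; below-median sensors: S14, S03. Among those, S03 has the highest reading (µT) (≈ 40).

S03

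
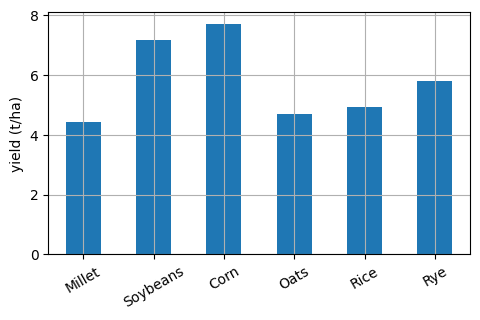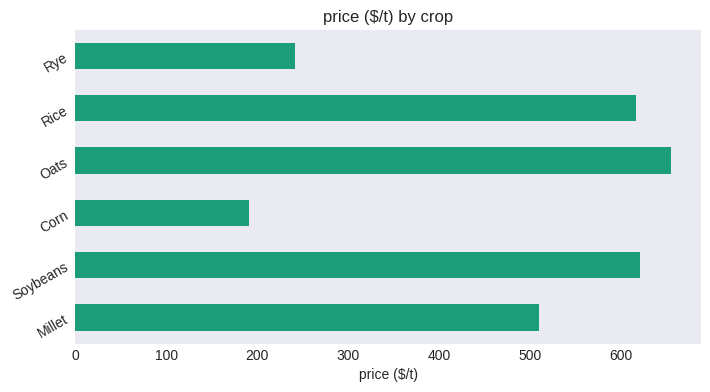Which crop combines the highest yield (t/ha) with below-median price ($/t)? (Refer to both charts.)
Chart 2 median price ($/t) ≈ 600; below-median crops: Millet, Corn, Rye. Among those, Corn has the highest yield (t/ha) (≈ 8).

Corn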